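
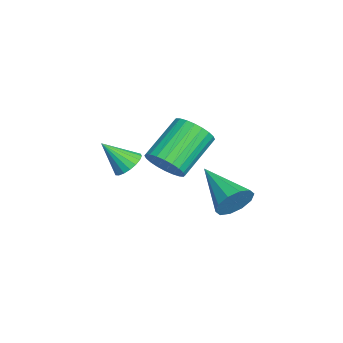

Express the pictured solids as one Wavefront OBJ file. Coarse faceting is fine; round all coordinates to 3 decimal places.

v -1.256 -2.778 -2.225
v -0.585 -2.697 -2.086
v -1.364 -3.782 -1.115
v -0.718 -2.486 -1.908
v -0.957 -2.332 -1.792
v -1.255 -2.267 -1.762
v -1.554 -2.303 -1.824
v -1.794 -2.433 -1.965
v -1.927 -2.631 -2.157
v -1.927 -2.859 -2.363
v -1.795 -3.071 -2.542
v -1.555 -3.225 -2.658
v -1.257 -3.29 -2.688
v -0.958 -3.254 -2.626
v -0.718 -3.124 -2.485
v -0.585 -2.925 -2.292
v -1.902 -1.398 -2.695
v -1.195 -0.866 -2.443
v -2.511 0.31 -1.232
v -3.218 -0.222 -1.485
v -1.311 -0.694 -2.736
v -2.627 0.481 -1.525
v -1.517 -0.629 -3.023
v -2.833 0.546 -1.812
v -1.781 -0.681 -3.26
v -3.098 0.494 -2.049
v -2.064 -0.842 -3.411
v -3.38 0.333 -2.2
v -2.322 -1.088 -3.453
v -3.639 0.087 -2.242
v -2.516 -1.381 -3.38
v -3.833 -0.206 -2.169
v -2.617 -1.677 -3.202
v -3.933 -0.501 -1.992
v -2.609 -1.93 -2.948
v -3.925 -0.754 -1.737
v -2.493 -2.101 -2.655
v -3.809 -0.926 -1.444
v -2.287 -2.166 -2.368
v -3.603 -0.991 -1.157
v -2.022 -2.114 -2.131
v -3.339 -0.939 -0.92
v -1.74 -1.953 -1.98
v -3.056 -0.778 -0.769
v -1.481 -1.707 -1.938
v -2.798 -0.532 -0.727
v -1.287 -1.414 -2.011
v -2.604 -0.239 -0.8
v -1.187 -1.119 -2.188
v -2.503 0.057 -0.978
v 1.846 1.103 -2.376
v 2.326 0.816 -1.763
v 0.194 0.037 -1.584
v 2.116 1.257 -1.607
v 1.803 1.639 -1.744
v 1.506 1.817 -2.123
v 1.34 1.722 -2.599
v 1.366 1.391 -2.989
v 1.576 0.95 -3.146
v 1.889 0.567 -3.009
v 2.185 0.39 -2.63
v 2.352 0.484 -2.154
f 2 1 4
f 2 4 3
f 4 1 5
f 4 5 3
f 5 1 6
f 5 6 3
f 6 1 7
f 6 7 3
f 7 1 8
f 7 8 3
f 8 1 9
f 8 9 3
f 9 1 10
f 9 10 3
f 10 1 11
f 10 11 3
f 11 1 12
f 11 12 3
f 12 1 13
f 12 13 3
f 13 1 14
f 13 14 3
f 14 1 15
f 14 15 3
f 15 1 16
f 15 16 3
f 16 1 2
f 16 2 3
f 18 17 21
f 18 21 19
f 19 21 22
f 19 22 20
f 21 17 23
f 21 23 22
f 22 23 24
f 22 24 20
f 23 17 25
f 23 25 24
f 24 25 26
f 24 26 20
f 25 17 27
f 25 27 26
f 26 27 28
f 26 28 20
f 27 17 29
f 27 29 28
f 28 29 30
f 28 30 20
f 29 17 31
f 29 31 30
f 30 31 32
f 30 32 20
f 31 17 33
f 31 33 32
f 32 33 34
f 32 34 20
f 33 17 35
f 33 35 34
f 34 35 36
f 34 36 20
f 35 17 37
f 35 37 36
f 36 37 38
f 36 38 20
f 37 17 39
f 37 39 38
f 38 39 40
f 38 40 20
f 39 17 41
f 39 41 40
f 40 41 42
f 40 42 20
f 41 17 43
f 41 43 42
f 42 43 44
f 42 44 20
f 43 17 45
f 43 45 44
f 44 45 46
f 44 46 20
f 45 17 47
f 45 47 46
f 46 47 48
f 46 48 20
f 47 17 49
f 47 49 48
f 48 49 50
f 48 50 20
f 49 17 18
f 49 18 50
f 50 18 19
f 50 19 20
f 52 51 54
f 52 54 53
f 54 51 55
f 54 55 53
f 55 51 56
f 55 56 53
f 56 51 57
f 56 57 53
f 57 51 58
f 57 58 53
f 58 51 59
f 58 59 53
f 59 51 60
f 59 60 53
f 60 51 61
f 60 61 53
f 61 51 62
f 61 62 53
f 62 51 52
f 62 52 53



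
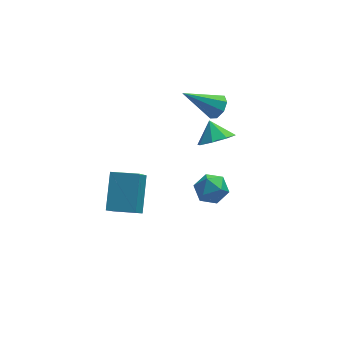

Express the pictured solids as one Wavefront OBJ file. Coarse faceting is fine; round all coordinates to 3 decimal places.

v 3.298 1.997 -2.011
v 4.142 1.875 -1.666
v 3.102 2.743 -1.269
v 4.125 2.369 -2.167
v 3.623 2.646 -2.577
v 2.931 2.542 -2.655
v 2.454 2.12 -2.357
v 2.471 1.625 -1.856
v 2.972 1.349 -1.446
v 3.664 1.452 -1.367
v -2.249 -1.609 -2.308
v -1.83 -0.178 -1.098
v -1.826 -0.815 -3.394
v -1.407 0.616 -2.184
v -1.033 -2.076 -2.176
v -0.614 -0.645 -0.966
v -0.61 -1.282 -3.262
v -0.191 0.149 -2.052
v 1.818 -3.097 1.246
v 2.382 -3.241 0.699
v 1.458 -4.339 1.201
v 2.022 -4.483 0.654
v 2.23 -4.312 1.407
v 2.452 -3.545 1.434
v 1.388 -4.035 0.466
v 1.61 -3.268 0.493
v 2.117 -3.821 0.216
v 2.637 -3.992 0.798
v 1.203 -3.588 1.102
v 1.723 -3.759 1.684
v 3.172 1.352 1.17
v 3.544 1.659 1.621
v 1.628 1.428 2.39
v 3.313 1.982 1.309
v 3 1.936 0.915
v 2.788 1.549 0.671
v 2.801 1.046 0.719
v 3.032 0.723 1.031
v 3.345 0.768 1.425
v 3.557 1.156 1.669
f 2 1 4
f 2 4 3
f 4 1 5
f 4 5 3
f 5 1 6
f 5 6 3
f 6 1 7
f 6 7 3
f 7 1 8
f 7 8 3
f 8 1 9
f 8 9 3
f 9 1 10
f 9 10 3
f 10 1 2
f 10 2 3
f 12 14 11
f 15 12 11
f 11 14 13
f 13 15 11
f 12 18 14
f 16 12 15
f 16 18 12
f 14 18 13
f 17 15 13
f 13 18 17
f 17 16 15
f 18 16 17
f 19 30 24
f 19 24 20
f 19 20 26
f 19 26 29
f 19 29 30
f 20 24 28
f 24 30 23
f 30 29 21
f 29 26 25
f 26 20 27
f 22 28 23
f 22 23 21
f 22 21 25
f 22 25 27
f 22 27 28
f 23 28 24
f 21 23 30
f 25 21 29
f 27 25 26
f 28 27 20
f 32 31 34
f 32 34 33
f 34 31 35
f 34 35 33
f 35 31 36
f 35 36 33
f 36 31 37
f 36 37 33
f 37 31 38
f 37 38 33
f 38 31 39
f 38 39 33
f 39 31 40
f 39 40 33
f 40 31 32
f 40 32 33



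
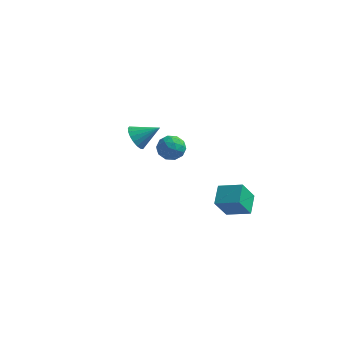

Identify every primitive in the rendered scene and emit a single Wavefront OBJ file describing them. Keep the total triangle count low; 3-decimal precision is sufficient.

v -0.699 -2.606 3.36
v -0.04 -2.754 3.018
v -1.12 -3.706 3.022
v -0.461 -3.854 2.68
v -0.494 -3.812 3.435
v -0.234 -3.132 3.644
v -0.926 -3.328 2.396
v -0.666 -2.648 2.605
v -0.18 -3.2 2.422
v 0.086 -3.499 3.064
v -1.246 -2.961 2.976
v -0.98 -3.26 3.618
v -0.332 -2.584 3.218
v -0.828 -3.876 2.822
v -0.847 -3.852 3.266
v -0.46 -3.939 3.064
v -0.447 -2.806 3.586
v -0.059 -2.893 3.385
v -0.326 -3.515 3.631
v -1.101 -3.567 2.655
v -0.713 -3.654 2.454
v -0.7 -2.521 2.976
v -0.313 -2.608 2.774
v -0.834 -2.945 2.409
v -0.028 -2.932 2.667
v -0.275 -3.579 2.469
v -0.548 -3.27 2.302
v -0.395 -2.87 2.424
v 0.129 -3.108 3.045
v -0.118 -3.755 2.846
v -0.138 -3.73 3.29
v 0.015 -3.331 3.413
v 0.047 -3.37 2.695
v -1.042 -2.705 3.194
v -1.289 -3.352 2.995
v -1.175 -3.129 2.627
v -1.022 -2.73 2.75
v -0.885 -2.881 3.571
v -1.132 -3.528 3.373
v -0.765 -3.59 3.616
v -0.612 -3.19 3.738
v -1.207 -3.09 3.345
v 1 0.708 -4.565
v 0.562 0.056 -3.311
v 0.841 1.803 -4.052
v 0.403 1.151 -2.797
v 2.297 0.689 -4.123
v 1.859 0.037 -2.868
v 2.138 1.784 -3.609
v 1.7 1.132 -2.355
v -4.262 1.883 -0.729
v -3.783 1.587 -1.283
v -3.118 2.317 0.029
v -3.835 1.917 -1.393
v -3.972 2.24 -1.371
v -4.166 2.493 -1.223
v -4.379 2.624 -0.976
v -4.569 2.61 -0.681
v -4.699 2.451 -0.395
v -4.741 2.18 -0.175
v -4.689 1.85 -0.065
v -4.553 1.527 -0.087
v -4.359 1.274 -0.236
v -4.145 1.142 -0.482
v -3.955 1.157 -0.778
v -3.826 1.316 -1.063
f 1 38 17
f 38 12 41
f 17 41 6
f 38 41 17
f 1 17 13
f 17 6 18
f 13 18 2
f 17 18 13
f 1 13 22
f 13 2 23
f 22 23 8
f 13 23 22
f 1 22 34
f 22 8 37
f 34 37 11
f 22 37 34
f 1 34 38
f 34 11 42
f 38 42 12
f 34 42 38
f 2 18 29
f 18 6 32
f 29 32 10
f 18 32 29
f 6 41 19
f 41 12 40
f 19 40 5
f 41 40 19
f 12 42 39
f 42 11 35
f 39 35 3
f 42 35 39
f 11 37 36
f 37 8 24
f 36 24 7
f 37 24 36
f 8 23 28
f 23 2 25
f 28 25 9
f 23 25 28
f 4 30 16
f 30 10 31
f 16 31 5
f 30 31 16
f 4 16 14
f 16 5 15
f 14 15 3
f 16 15 14
f 4 14 21
f 14 3 20
f 21 20 7
f 14 20 21
f 4 21 26
f 21 7 27
f 26 27 9
f 21 27 26
f 4 26 30
f 26 9 33
f 30 33 10
f 26 33 30
f 5 31 19
f 31 10 32
f 19 32 6
f 31 32 19
f 3 15 39
f 15 5 40
f 39 40 12
f 15 40 39
f 7 20 36
f 20 3 35
f 36 35 11
f 20 35 36
f 9 27 28
f 27 7 24
f 28 24 8
f 27 24 28
f 10 33 29
f 33 9 25
f 29 25 2
f 33 25 29
f 44 46 43
f 47 44 43
f 43 46 45
f 45 47 43
f 44 50 46
f 48 44 47
f 48 50 44
f 46 50 45
f 49 47 45
f 45 50 49
f 49 48 47
f 50 48 49
f 52 51 54
f 52 54 53
f 54 51 55
f 54 55 53
f 55 51 56
f 55 56 53
f 56 51 57
f 56 57 53
f 57 51 58
f 57 58 53
f 58 51 59
f 58 59 53
f 59 51 60
f 59 60 53
f 60 51 61
f 60 61 53
f 61 51 62
f 61 62 53
f 62 51 63
f 62 63 53
f 63 51 64
f 63 64 53
f 64 51 65
f 64 65 53
f 65 51 66
f 65 66 53
f 66 51 52
f 66 52 53



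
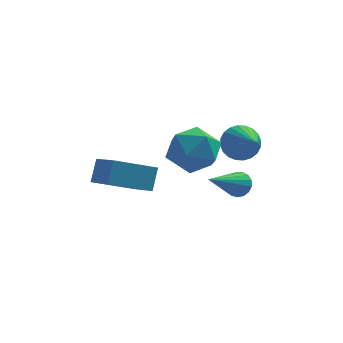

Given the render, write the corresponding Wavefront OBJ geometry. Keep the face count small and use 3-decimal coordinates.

v 2.495 0.353 2.345
v 2.966 0.854 2.846
v 3.065 -0.953 3.115
v 2.684 0.834 3.02
v 2.374 0.741 3.092
v 2.082 0.589 3.05
v 1.853 0.401 2.9
v 1.722 0.206 2.667
v 1.709 0.033 2.384
v 1.815 -0.091 2.095
v 2.025 -0.147 1.844
v 2.306 -0.127 1.67
v 2.616 -0.034 1.598
v 2.908 0.118 1.64
v 3.137 0.306 1.79
v 3.268 0.501 2.024
v 3.282 0.673 2.306
v 3.175 0.797 2.595
v 2.513 3.443 -1.878
v 2.905 3.507 -1.362
v 1.267 2.077 -0.762
v 2.693 3.732 -1.323
v 2.44 3.89 -1.411
v 2.204 3.947 -1.606
v 2.039 3.888 -1.863
v 1.983 3.727 -2.123
v 2.048 3.501 -2.327
v 2.219 3.262 -2.428
v 2.458 3.065 -2.403
v 2.71 2.954 -2.257
v 2.917 2.955 -2.025
v 3.031 3.069 -1.759
v 3.026 3.268 -1.519
v -3.265 0.064 0.261
v -3.068 0.681 1.2
v -1.595 0.744 -0.534
v -1.399 1.36 0.405
v -2.541 -1.04 0.835
v -2.345 -0.424 1.774
v -0.872 -0.361 0.04
v -0.675 0.256 0.979
v -0.353 -1.086 2.354
v 0.218 -0.358 1.608
v 1.182 -1.102 3.512
v 1.753 -0.374 2.766
v 0.825 0.025 3.392
v -0.124 0.035 2.676
v 1.524 -1.495 2.444
v 0.575 -1.485 1.728
v 1.378 -0.611 1.664
v 0.945 0.328 2.249
v 0.455 -1.788 2.871
v 0.022 -0.849 3.456
f 2 1 4
f 2 4 3
f 4 1 5
f 4 5 3
f 5 1 6
f 5 6 3
f 6 1 7
f 6 7 3
f 7 1 8
f 7 8 3
f 8 1 9
f 8 9 3
f 9 1 10
f 9 10 3
f 10 1 11
f 10 11 3
f 11 1 12
f 11 12 3
f 12 1 13
f 12 13 3
f 13 1 14
f 13 14 3
f 14 1 15
f 14 15 3
f 15 1 16
f 15 16 3
f 16 1 17
f 16 17 3
f 17 1 18
f 17 18 3
f 18 1 2
f 18 2 3
f 20 19 22
f 20 22 21
f 22 19 23
f 22 23 21
f 23 19 24
f 23 24 21
f 24 19 25
f 24 25 21
f 25 19 26
f 25 26 21
f 26 19 27
f 26 27 21
f 27 19 28
f 27 28 21
f 28 19 29
f 28 29 21
f 29 19 30
f 29 30 21
f 30 19 31
f 30 31 21
f 31 19 32
f 31 32 21
f 32 19 33
f 32 33 21
f 33 19 20
f 33 20 21
f 35 37 34
f 38 35 34
f 34 37 36
f 36 38 34
f 35 41 37
f 39 35 38
f 39 41 35
f 37 41 36
f 40 38 36
f 36 41 40
f 40 39 38
f 41 39 40
f 42 53 47
f 42 47 43
f 42 43 49
f 42 49 52
f 42 52 53
f 43 47 51
f 47 53 46
f 53 52 44
f 52 49 48
f 49 43 50
f 45 51 46
f 45 46 44
f 45 44 48
f 45 48 50
f 45 50 51
f 46 51 47
f 44 46 53
f 48 44 52
f 50 48 49
f 51 50 43



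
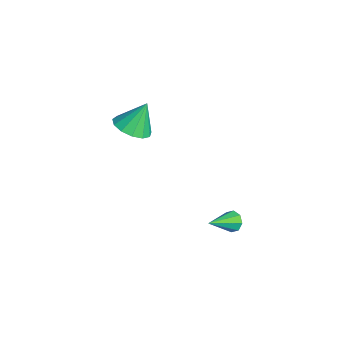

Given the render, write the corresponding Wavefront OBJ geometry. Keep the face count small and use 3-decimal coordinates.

v -3.02 -0.308 0.922
v -2.185 -0.512 1.108
v -3.14 0.368 2.198
v -2.173 -0.074 0.876
v -2.431 0.29 0.659
v -2.876 0.464 0.526
v -3.366 0.393 0.518
v -3.747 0.099 0.638
v -3.897 -0.325 0.848
v -3.769 -0.743 1.082
v -3.403 -1.023 1.265
v -2.915 -1.076 1.339
v -2.461 -0.886 1.28
v -0.737 3.339 -4.218
v -0.447 3.211 -4.643
v -0.183 2.141 -3.482
v -0.249 3.458 -4.389
v -0.337 3.635 -4.035
v -0.659 3.639 -3.788
v -1.026 3.466 -3.793
v -1.224 3.219 -4.047
v -1.136 3.042 -4.401
v -0.814 3.038 -4.648
f 2 1 4
f 2 4 3
f 4 1 5
f 4 5 3
f 5 1 6
f 5 6 3
f 6 1 7
f 6 7 3
f 7 1 8
f 7 8 3
f 8 1 9
f 8 9 3
f 9 1 10
f 9 10 3
f 10 1 11
f 10 11 3
f 11 1 12
f 11 12 3
f 12 1 13
f 12 13 3
f 13 1 2
f 13 2 3
f 15 14 17
f 15 17 16
f 17 14 18
f 17 18 16
f 18 14 19
f 18 19 16
f 19 14 20
f 19 20 16
f 20 14 21
f 20 21 16
f 21 14 22
f 21 22 16
f 22 14 23
f 22 23 16
f 23 14 15
f 23 15 16



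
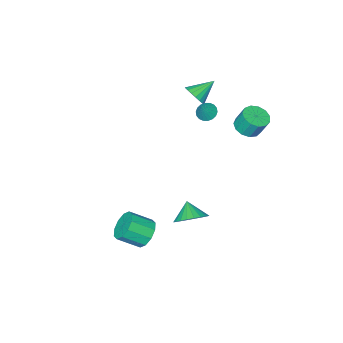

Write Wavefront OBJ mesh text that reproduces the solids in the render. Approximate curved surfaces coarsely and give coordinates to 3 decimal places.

v -3.441 3.727 1.749
v -2.647 3.692 1.907
v -2.845 4.178 3.009
v -3.639 4.213 2.851
v -2.722 4.099 1.714
v -2.92 4.585 2.816
v -3.026 4.388 1.533
v -3.223 4.873 2.634
v -3.461 4.467 1.42
v -3.658 4.952 2.521
v -3.89 4.311 1.411
v -4.087 4.797 2.513
v -4.176 3.97 1.51
v -4.374 4.455 2.612
v -4.229 3.552 1.685
v -4.427 4.037 2.787
v -4.032 3.189 1.88
v -4.23 3.675 2.982
v -3.648 2.998 2.034
v -3.845 3.483 3.135
v -3.197 3.038 2.097
v -3.395 3.523 3.198
v -2.824 3.297 2.05
v -3.022 3.782 3.151
v -2.18 1.805 2.366
v -1.821 1.328 2.243
v -1.56 2.055 3.214
v -1.706 1.529 2.1
v -1.686 1.784 2.01
v -1.763 2.043 1.99
v -1.923 2.256 2.045
v -2.134 2.379 2.163
v -2.354 2.388 2.322
v -2.54 2.282 2.489
v -2.655 2.082 2.632
v -2.675 1.827 2.722
v -2.598 1.567 2.742
v -2.438 1.355 2.687
v -2.227 1.232 2.569
v -2.007 1.222 2.41
v 2.903 3.073 -4.389
v 3.402 2.917 -5.159
v 4.415 2.212 -4.361
v 3.917 2.367 -3.591
v 3.573 3.417 -4.934
v 4.586 2.712 -4.136
v 3.489 3.786 -4.502
v 4.502 3.081 -3.704
v 3.181 3.883 -4.026
v 4.194 3.177 -3.228
v 2.767 3.669 -3.689
v 3.78 2.964 -2.891
v 2.405 3.228 -3.619
v 3.418 2.523 -2.821
v 2.234 2.728 -3.844
v 3.247 2.023 -3.046
v 2.318 2.359 -4.276
v 3.331 1.654 -3.478
v 2.626 2.263 -4.752
v 3.639 1.557 -3.954
v 3.04 2.476 -5.089
v 4.053 1.771 -4.291
v 0.82 4.307 -3.408
v 1.539 3.704 -3.723
v 0.52 3.533 -2.612
v 1.725 3.909 -3.454
v 1.774 4.174 -3.178
v 1.677 4.46 -2.936
v 1.45 4.722 -2.767
v 1.127 4.922 -2.695
v 0.757 5.027 -2.732
v 0.397 5.023 -2.872
v 0.101 4.91 -3.093
v -0.085 4.705 -3.362
v -0.134 4.439 -3.639
v -0.037 4.154 -3.88
v 0.19 3.891 -4.049
v 0.513 3.692 -4.121
v 0.883 3.587 -4.084
v 1.243 3.591 -3.945
v -2.929 -0.196 2.013
v -2.59 0.344 2.445
v -4.191 -0.024 2.787
v -2.724 0.525 2.187
v -2.898 0.564 1.895
v -3.079 0.452 1.626
v -3.229 0.212 1.433
v -3.321 -0.109 1.356
v -3.335 -0.447 1.408
v -3.268 -0.736 1.581
v -3.135 -0.917 1.839
v -2.96 -0.956 2.131
v -2.78 -0.845 2.4
v -2.629 -0.604 2.593
v -2.538 -0.283 2.67
v -2.524 0.055 2.618
f 2 1 5
f 2 5 3
f 3 5 6
f 3 6 4
f 5 1 7
f 5 7 6
f 6 7 8
f 6 8 4
f 7 1 9
f 7 9 8
f 8 9 10
f 8 10 4
f 9 1 11
f 9 11 10
f 10 11 12
f 10 12 4
f 11 1 13
f 11 13 12
f 12 13 14
f 12 14 4
f 13 1 15
f 13 15 14
f 14 15 16
f 14 16 4
f 15 1 17
f 15 17 16
f 16 17 18
f 16 18 4
f 17 1 19
f 17 19 18
f 18 19 20
f 18 20 4
f 19 1 21
f 19 21 20
f 20 21 22
f 20 22 4
f 21 1 23
f 21 23 22
f 22 23 24
f 22 24 4
f 23 1 2
f 23 2 24
f 24 2 3
f 24 3 4
f 26 25 28
f 26 28 27
f 28 25 29
f 28 29 27
f 29 25 30
f 29 30 27
f 30 25 31
f 30 31 27
f 31 25 32
f 31 32 27
f 32 25 33
f 32 33 27
f 33 25 34
f 33 34 27
f 34 25 35
f 34 35 27
f 35 25 36
f 35 36 27
f 36 25 37
f 36 37 27
f 37 25 38
f 37 38 27
f 38 25 39
f 38 39 27
f 39 25 40
f 39 40 27
f 40 25 26
f 40 26 27
f 42 41 45
f 42 45 43
f 43 45 46
f 43 46 44
f 45 41 47
f 45 47 46
f 46 47 48
f 46 48 44
f 47 41 49
f 47 49 48
f 48 49 50
f 48 50 44
f 49 41 51
f 49 51 50
f 50 51 52
f 50 52 44
f 51 41 53
f 51 53 52
f 52 53 54
f 52 54 44
f 53 41 55
f 53 55 54
f 54 55 56
f 54 56 44
f 55 41 57
f 55 57 56
f 56 57 58
f 56 58 44
f 57 41 59
f 57 59 58
f 58 59 60
f 58 60 44
f 59 41 61
f 59 61 60
f 60 61 62
f 60 62 44
f 61 41 42
f 61 42 62
f 62 42 43
f 62 43 44
f 64 63 66
f 64 66 65
f 66 63 67
f 66 67 65
f 67 63 68
f 67 68 65
f 68 63 69
f 68 69 65
f 69 63 70
f 69 70 65
f 70 63 71
f 70 71 65
f 71 63 72
f 71 72 65
f 72 63 73
f 72 73 65
f 73 63 74
f 73 74 65
f 74 63 75
f 74 75 65
f 75 63 76
f 75 76 65
f 76 63 77
f 76 77 65
f 77 63 78
f 77 78 65
f 78 63 79
f 78 79 65
f 79 63 80
f 79 80 65
f 80 63 64
f 80 64 65
f 82 81 84
f 82 84 83
f 84 81 85
f 84 85 83
f 85 81 86
f 85 86 83
f 86 81 87
f 86 87 83
f 87 81 88
f 87 88 83
f 88 81 89
f 88 89 83
f 89 81 90
f 89 90 83
f 90 81 91
f 90 91 83
f 91 81 92
f 91 92 83
f 92 81 93
f 92 93 83
f 93 81 94
f 93 94 83
f 94 81 95
f 94 95 83
f 95 81 96
f 95 96 83
f 96 81 82
f 96 82 83



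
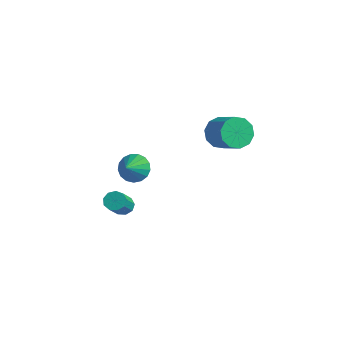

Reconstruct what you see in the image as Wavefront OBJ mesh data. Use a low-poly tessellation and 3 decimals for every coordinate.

v 2.238 -2.46 -0.465
v 2.845 -1.881 0.001
v 2.622 -3.32 0.105
v 2.467 -1.876 0.262
v 2.037 -2.006 0.357
v 1.653 -2.24 0.264
v 1.402 -2.524 0.004
v 1.343 -2.794 -0.364
v 1.489 -2.987 -0.754
v 1.807 -3.059 -1.078
v 2.223 -2.995 -1.262
v 2.643 -2.808 -1.263
v 2.97 -2.541 -1.081
v 3.129 -2.256 -0.757
v 3.084 -2.018 -0.367
v 1.829 3.999 -0.376
v 2.306 4.481 -1.242
v 3.828 4.362 -0.471
v 3.351 3.881 0.396
v 2.123 4.968 -0.806
v 3.644 4.85 -0.034
v 1.827 5.086 -0.205
v 3.349 4.967 0.567
v 1.533 4.788 0.331
v 3.054 4.67 1.102
v 1.351 4.19 0.596
v 2.872 4.071 1.368
v 1.352 3.518 0.491
v 2.874 3.399 1.262
v 1.536 3.03 0.054
v 3.057 2.912 0.826
v 1.831 2.913 -0.547
v 3.353 2.794 0.225
v 2.126 3.21 -1.082
v 3.647 3.092 -0.311
v 2.308 3.809 -1.348
v 3.829 3.69 -0.576
v 1.078 -2.372 -4.112
v 1.527 -1.905 -3.987
v 2.411 -3.121 -2.623
v 1.962 -3.588 -2.748
v 1.172 -1.855 -3.712
v 2.056 -3.071 -2.348
v 0.773 -2.047 -3.625
v 1.657 -3.263 -2.261
v 0.517 -2.391 -3.766
v 1.401 -3.607 -2.401
v 0.523 -2.726 -4.068
v 1.407 -3.942 -2.704
v 0.789 -2.896 -4.391
v 1.673 -4.111 -3.027
v 1.19 -2.82 -4.584
v 2.074 -4.036 -3.22
v 1.539 -2.534 -4.556
v 2.423 -3.75 -3.191
v 1.672 -2.173 -4.32
v 2.556 -3.389 -2.956
f 2 1 4
f 2 4 3
f 4 1 5
f 4 5 3
f 5 1 6
f 5 6 3
f 6 1 7
f 6 7 3
f 7 1 8
f 7 8 3
f 8 1 9
f 8 9 3
f 9 1 10
f 9 10 3
f 10 1 11
f 10 11 3
f 11 1 12
f 11 12 3
f 12 1 13
f 12 13 3
f 13 1 14
f 13 14 3
f 14 1 15
f 14 15 3
f 15 1 2
f 15 2 3
f 17 16 20
f 17 20 18
f 18 20 21
f 18 21 19
f 20 16 22
f 20 22 21
f 21 22 23
f 21 23 19
f 22 16 24
f 22 24 23
f 23 24 25
f 23 25 19
f 24 16 26
f 24 26 25
f 25 26 27
f 25 27 19
f 26 16 28
f 26 28 27
f 27 28 29
f 27 29 19
f 28 16 30
f 28 30 29
f 29 30 31
f 29 31 19
f 30 16 32
f 30 32 31
f 31 32 33
f 31 33 19
f 32 16 34
f 32 34 33
f 33 34 35
f 33 35 19
f 34 16 36
f 34 36 35
f 35 36 37
f 35 37 19
f 36 16 17
f 36 17 37
f 37 17 18
f 37 18 19
f 39 38 42
f 39 42 40
f 40 42 43
f 40 43 41
f 42 38 44
f 42 44 43
f 43 44 45
f 43 45 41
f 44 38 46
f 44 46 45
f 45 46 47
f 45 47 41
f 46 38 48
f 46 48 47
f 47 48 49
f 47 49 41
f 48 38 50
f 48 50 49
f 49 50 51
f 49 51 41
f 50 38 52
f 50 52 51
f 51 52 53
f 51 53 41
f 52 38 54
f 52 54 53
f 53 54 55
f 53 55 41
f 54 38 56
f 54 56 55
f 55 56 57
f 55 57 41
f 56 38 39
f 56 39 57
f 57 39 40
f 57 40 41



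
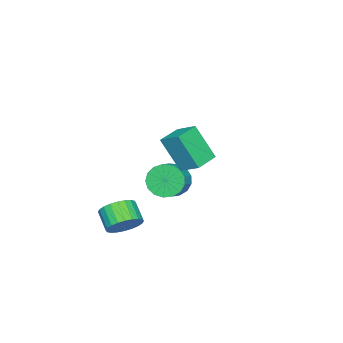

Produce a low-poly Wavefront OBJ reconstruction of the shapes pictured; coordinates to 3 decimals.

v 4.242 0.516 -3.957
v 4.748 0.872 -3.172
v 4.144 0.021 -2.397
v 3.638 -0.336 -3.183
v 4.431 1.1 -3.168
v 3.827 0.248 -2.393
v 4.085 1.239 -3.285
v 3.481 0.387 -2.51
v 3.764 1.268 -3.504
v 3.16 0.416 -2.729
v 3.515 1.182 -3.792
v 2.911 0.331 -3.017
v 3.377 0.995 -4.105
v 2.773 0.143 -3.33
v 3.37 0.735 -4.396
v 2.766 -0.117 -3.621
v 3.497 0.442 -4.62
v 2.893 -0.41 -3.845
v 3.736 0.159 -4.743
v 3.132 -0.692 -3.968
v 4.053 -0.068 -4.747
v 3.449 -0.92 -3.972
v 4.399 -0.207 -4.63
v 3.795 -1.059 -3.855
v 4.72 -0.236 -4.411
v 4.116 -1.088 -3.636
v 4.969 -0.151 -4.123
v 4.365 -1.002 -3.348
v 5.107 0.037 -3.81
v 4.503 -0.815 -3.035
v 5.114 0.297 -3.519
v 4.51 -0.555 -2.744
v 4.987 0.59 -3.295
v 4.383 -0.262 -2.52
v -1.294 -0.056 -3.643
v -0.837 -0.839 -4.248
v 0.19 -0.647 -3.723
v -0.266 0.136 -3.117
v -0.772 -0.407 -4.533
v 0.255 -0.215 -4.008
v -0.827 0.105 -4.614
v 0.201 0.298 -4.089
v -0.988 0.581 -4.473
v 0.039 0.773 -3.947
v -1.22 0.91 -4.141
v -0.192 1.103 -3.616
v -1.468 1.018 -3.695
v -0.441 1.211 -3.17
v -1.677 0.88 -3.237
v -0.649 1.073 -2.712
v -1.797 0.528 -2.872
v -0.77 0.72 -2.347
v -1.803 0.041 -2.684
v -0.775 0.234 -2.158
v -1.691 -0.467 -2.715
v -0.664 -0.275 -2.189
v -1.489 -0.882 -2.959
v -0.462 -0.69 -2.433
v -1.242 -1.107 -3.359
v -0.215 -0.915 -2.834
v -1.007 -1.092 -3.825
v 0.021 -0.899 -3.299
v 2.805 3.866 1.149
v 2.877 2.76 3.014
v 3.033 5.014 1.821
v 3.106 3.908 3.686
v 4.134 3.692 0.994
v 4.207 2.586 2.859
v 4.363 4.84 1.666
v 4.435 3.734 3.531
f 2 1 5
f 2 5 3
f 3 5 6
f 3 6 4
f 5 1 7
f 5 7 6
f 6 7 8
f 6 8 4
f 7 1 9
f 7 9 8
f 8 9 10
f 8 10 4
f 9 1 11
f 9 11 10
f 10 11 12
f 10 12 4
f 11 1 13
f 11 13 12
f 12 13 14
f 12 14 4
f 13 1 15
f 13 15 14
f 14 15 16
f 14 16 4
f 15 1 17
f 15 17 16
f 16 17 18
f 16 18 4
f 17 1 19
f 17 19 18
f 18 19 20
f 18 20 4
f 19 1 21
f 19 21 20
f 20 21 22
f 20 22 4
f 21 1 23
f 21 23 22
f 22 23 24
f 22 24 4
f 23 1 25
f 23 25 24
f 24 25 26
f 24 26 4
f 25 1 27
f 25 27 26
f 26 27 28
f 26 28 4
f 27 1 29
f 27 29 28
f 28 29 30
f 28 30 4
f 29 1 31
f 29 31 30
f 30 31 32
f 30 32 4
f 31 1 33
f 31 33 32
f 32 33 34
f 32 34 4
f 33 1 2
f 33 2 34
f 34 2 3
f 34 3 4
f 36 35 39
f 36 39 37
f 37 39 40
f 37 40 38
f 39 35 41
f 39 41 40
f 40 41 42
f 40 42 38
f 41 35 43
f 41 43 42
f 42 43 44
f 42 44 38
f 43 35 45
f 43 45 44
f 44 45 46
f 44 46 38
f 45 35 47
f 45 47 46
f 46 47 48
f 46 48 38
f 47 35 49
f 47 49 48
f 48 49 50
f 48 50 38
f 49 35 51
f 49 51 50
f 50 51 52
f 50 52 38
f 51 35 53
f 51 53 52
f 52 53 54
f 52 54 38
f 53 35 55
f 53 55 54
f 54 55 56
f 54 56 38
f 55 35 57
f 55 57 56
f 56 57 58
f 56 58 38
f 57 35 59
f 57 59 58
f 58 59 60
f 58 60 38
f 59 35 61
f 59 61 60
f 60 61 62
f 60 62 38
f 61 35 36
f 61 36 62
f 62 36 37
f 62 37 38
f 64 66 63
f 67 64 63
f 63 66 65
f 65 67 63
f 64 70 66
f 68 64 67
f 68 70 64
f 66 70 65
f 69 67 65
f 65 70 69
f 69 68 67
f 70 68 69



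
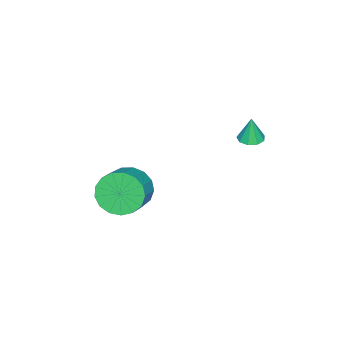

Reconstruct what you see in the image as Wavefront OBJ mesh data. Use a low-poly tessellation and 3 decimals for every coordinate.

v -3.877 2.225 2.775
v -3.417 2.006 2.77
v -3.863 2.235 3.825
v -3.384 2.354 2.767
v -3.582 2.641 2.767
v -3.918 2.734 2.771
v -4.235 2.589 2.777
v -4.385 2.274 2.782
v -4.297 1.936 2.784
v -4.013 1.734 2.781
v -3.665 1.762 2.776
v -3.107 -2.404 -1.418
v -2.714 -2.116 -2.257
v -1.621 -1.868 -1.661
v -2.013 -2.156 -0.822
v -2.898 -1.727 -2.081
v -1.805 -1.48 -1.485
v -3.13 -1.494 -1.754
v -2.036 -1.246 -1.157
v -3.356 -1.469 -1.349
v -2.262 -1.221 -0.753
v -3.525 -1.658 -0.96
v -2.432 -1.411 -0.364
v -3.599 -2.018 -0.677
v -2.505 -1.771 -0.08
v -3.559 -2.466 -0.563
v -2.466 -2.219 0.034
v -3.416 -2.9 -0.645
v -2.323 -2.653 -0.048
v -3.202 -3.221 -0.904
v -2.109 -2.973 -0.307
v -2.967 -3.354 -1.281
v -1.873 -3.106 -0.685
v -2.763 -3.269 -1.69
v -1.669 -3.022 -1.093
v -2.638 -2.986 -2.036
v -1.544 -2.739 -1.439
v -2.62 -2.57 -2.241
v -1.527 -2.323 -1.644
f 2 1 4
f 2 4 3
f 4 1 5
f 4 5 3
f 5 1 6
f 5 6 3
f 6 1 7
f 6 7 3
f 7 1 8
f 7 8 3
f 8 1 9
f 8 9 3
f 9 1 10
f 9 10 3
f 10 1 11
f 10 11 3
f 11 1 2
f 11 2 3
f 13 12 16
f 13 16 14
f 14 16 17
f 14 17 15
f 16 12 18
f 16 18 17
f 17 18 19
f 17 19 15
f 18 12 20
f 18 20 19
f 19 20 21
f 19 21 15
f 20 12 22
f 20 22 21
f 21 22 23
f 21 23 15
f 22 12 24
f 22 24 23
f 23 24 25
f 23 25 15
f 24 12 26
f 24 26 25
f 25 26 27
f 25 27 15
f 26 12 28
f 26 28 27
f 27 28 29
f 27 29 15
f 28 12 30
f 28 30 29
f 29 30 31
f 29 31 15
f 30 12 32
f 30 32 31
f 31 32 33
f 31 33 15
f 32 12 34
f 32 34 33
f 33 34 35
f 33 35 15
f 34 12 36
f 34 36 35
f 35 36 37
f 35 37 15
f 36 12 38
f 36 38 37
f 37 38 39
f 37 39 15
f 38 12 13
f 38 13 39
f 39 13 14
f 39 14 15



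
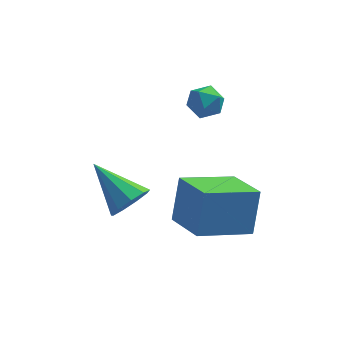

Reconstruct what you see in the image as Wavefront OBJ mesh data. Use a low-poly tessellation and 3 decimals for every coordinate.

v 2.744 -4.357 -3.003
v 2.971 -3.651 -1.451
v 1.92 -2.899 -3.545
v 2.147 -2.194 -1.993
v 4.553 -3.566 -3.627
v 4.78 -2.861 -2.075
v 3.729 -2.109 -4.169
v 3.956 -1.403 -2.617
v 0.559 -2.423 -3.146
v 1.082 -1.794 -3.196
v -0.699 -1.297 -2.114
v 0.73 -1.786 -3.633
v 0.299 -2.077 -3.842
v -0.011 -2.53 -3.726
v -0.054 -2.933 -3.338
v 0.19 -3.098 -2.861
v 0.607 -2.947 -2.517
v 1.002 -2.551 -2.468
v 1.189 -2.096 -2.736
v 3.158 0.363 0.634
v 3.603 0.188 0.103
v 2.357 -0.348 0.197
v 2.802 -0.523 -0.334
v 2.943 -0.733 0.335
v 3.438 -0.294 0.605
v 2.522 0.134 -0.305
v 3.017 0.573 -0.035
v 3.21 0.046 -0.477
v 3.47 -0.49 -0.082
v 2.49 0.33 0.382
v 2.75 -0.206 0.777
f 2 4 1
f 5 2 1
f 1 4 3
f 3 5 1
f 2 8 4
f 6 2 5
f 6 8 2
f 4 8 3
f 7 5 3
f 3 8 7
f 7 6 5
f 8 6 7
f 10 9 12
f 10 12 11
f 12 9 13
f 12 13 11
f 13 9 14
f 13 14 11
f 14 9 15
f 14 15 11
f 15 9 16
f 15 16 11
f 16 9 17
f 16 17 11
f 17 9 18
f 17 18 11
f 18 9 19
f 18 19 11
f 19 9 10
f 19 10 11
f 20 31 25
f 20 25 21
f 20 21 27
f 20 27 30
f 20 30 31
f 21 25 29
f 25 31 24
f 31 30 22
f 30 27 26
f 27 21 28
f 23 29 24
f 23 24 22
f 23 22 26
f 23 26 28
f 23 28 29
f 24 29 25
f 22 24 31
f 26 22 30
f 28 26 27
f 29 28 21



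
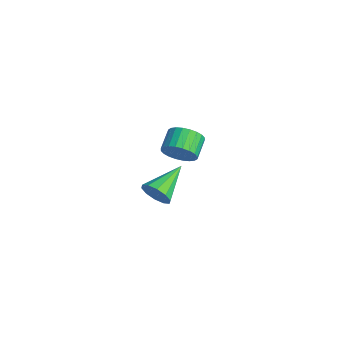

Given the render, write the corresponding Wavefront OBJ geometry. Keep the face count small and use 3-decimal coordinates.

v 1.955 0.496 3.155
v 2.44 0.463 3.877
v 1.67 1.151 4.426
v 1.185 1.184 3.705
v 2.572 0.734 3.721
v 1.801 1.423 4.27
v 2.609 0.969 3.479
v 1.839 1.658 4.029
v 2.547 1.133 3.188
v 1.777 1.821 3.737
v 2.395 1.199 2.892
v 1.625 1.887 3.441
v 2.176 1.158 2.636
v 1.406 1.846 3.185
v 1.923 1.016 2.459
v 1.153 1.704 3.008
v 1.676 0.795 2.388
v 0.905 1.484 2.937
v 1.47 0.529 2.434
v 0.7 1.217 2.983
v 1.339 0.257 2.59
v 0.568 0.946 3.139
v 1.301 0.022 2.831
v 0.531 0.711 3.381
v 1.363 -0.141 3.123
v 0.593 0.547 3.672
v 1.515 -0.207 3.419
v 0.745 0.481 3.968
v 1.734 -0.166 3.675
v 0.964 0.522 4.224
v 1.987 -0.024 3.852
v 1.217 0.664 4.401
v 2.235 0.196 3.923
v 1.464 0.885 4.472
v -1.628 0.818 -2.538
v -1.199 0.707 -1.8
v -2.612 2.562 -1.702
v -0.908 1.022 -2.114
v -0.891 1.259 -2.589
v -1.156 1.327 -3.045
v -1.601 1.202 -3.307
v -2.056 0.929 -3.275
v -2.348 0.614 -2.961
v -2.364 0.377 -2.486
v -2.1 0.309 -2.03
v -1.654 0.434 -1.768
f 2 1 5
f 2 5 3
f 3 5 6
f 3 6 4
f 5 1 7
f 5 7 6
f 6 7 8
f 6 8 4
f 7 1 9
f 7 9 8
f 8 9 10
f 8 10 4
f 9 1 11
f 9 11 10
f 10 11 12
f 10 12 4
f 11 1 13
f 11 13 12
f 12 13 14
f 12 14 4
f 13 1 15
f 13 15 14
f 14 15 16
f 14 16 4
f 15 1 17
f 15 17 16
f 16 17 18
f 16 18 4
f 17 1 19
f 17 19 18
f 18 19 20
f 18 20 4
f 19 1 21
f 19 21 20
f 20 21 22
f 20 22 4
f 21 1 23
f 21 23 22
f 22 23 24
f 22 24 4
f 23 1 25
f 23 25 24
f 24 25 26
f 24 26 4
f 25 1 27
f 25 27 26
f 26 27 28
f 26 28 4
f 27 1 29
f 27 29 28
f 28 29 30
f 28 30 4
f 29 1 31
f 29 31 30
f 30 31 32
f 30 32 4
f 31 1 33
f 31 33 32
f 32 33 34
f 32 34 4
f 33 1 2
f 33 2 34
f 34 2 3
f 34 3 4
f 36 35 38
f 36 38 37
f 38 35 39
f 38 39 37
f 39 35 40
f 39 40 37
f 40 35 41
f 40 41 37
f 41 35 42
f 41 42 37
f 42 35 43
f 42 43 37
f 43 35 44
f 43 44 37
f 44 35 45
f 44 45 37
f 45 35 46
f 45 46 37
f 46 35 36
f 46 36 37



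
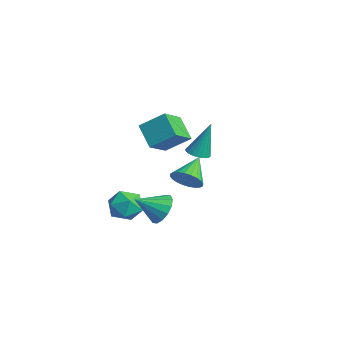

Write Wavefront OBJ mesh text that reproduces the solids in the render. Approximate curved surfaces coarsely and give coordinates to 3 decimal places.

v -0.896 -2.399 -3.12
v -0.258 -1.925 -3.725
v 0.138 -3.635 -2.995
v 0.776 -3.161 -3.6
v 0.604 -2.809 -2.681
v -0.035 -2.045 -2.758
v -0.085 -3.515 -3.962
v -0.724 -2.751 -4.039
v 0.244 -2.615 -4.245
v 0.67 -2.179 -3.453
v -0.79 -3.381 -3.267
v -0.364 -2.945 -2.475
v 1.668 -0.335 -1.241
v 2.292 0.252 -1.32
v 0.772 0.735 -0.379
v 2.107 0.317 -1.592
v 1.855 0.282 -1.811
v 1.575 0.153 -1.943
v 1.309 -0.05 -1.968
v 1.097 -0.296 -1.883
v 0.973 -0.548 -1.699
v 0.955 -0.768 -1.446
v 1.045 -0.921 -1.162
v 1.23 -0.986 -0.889
v 1.482 -0.951 -0.671
v 1.762 -0.822 -0.538
v 2.028 -0.619 -0.513
v 2.24 -0.373 -0.599
v 2.364 -0.121 -0.782
v 2.382 0.099 -1.035
v -2.679 2.262 -2.156
v -2.028 2.392 -2.243
v -2.541 2.918 -0.144
v -2.135 2.621 -2.31
v -2.326 2.795 -2.354
v -2.57 2.888 -2.367
v -2.83 2.885 -2.349
v -3.068 2.788 -2.3
v -3.247 2.61 -2.23
v -3.339 2.38 -2.149
v -3.331 2.131 -2.068
v -3.223 1.902 -2.001
v -3.033 1.728 -1.957
v -2.789 1.636 -1.944
v -2.528 1.638 -1.962
v -2.29 1.736 -2.011
v -2.112 1.913 -2.081
v -2.02 2.144 -2.162
v 3.827 -2.562 -1.532
v 4.169 -2.162 -0.802
v 3.553 -3.798 -0.728
v 3.715 -2.057 -0.796
v 3.291 -2.088 -0.987
v 3.011 -2.245 -1.324
v 2.95 -2.488 -1.717
v 3.123 -2.75 -2.061
v 3.486 -2.962 -2.263
v 3.94 -3.067 -2.269
v 4.363 -3.036 -2.078
v 4.644 -2.879 -1.74
v 4.705 -2.637 -1.347
v 4.531 -2.374 -1.004
v -0.142 -0.634 -0.07
v -1.317 -0.7 0.843
v 0.501 0.448 0.835
v -0.675 0.383 1.748
v 0.575 -1.763 0.772
v -0.601 -1.828 1.685
v 1.217 -0.68 1.677
v 0.042 -0.746 2.59
f 1 12 6
f 1 6 2
f 1 2 8
f 1 8 11
f 1 11 12
f 2 6 10
f 6 12 5
f 12 11 3
f 11 8 7
f 8 2 9
f 4 10 5
f 4 5 3
f 4 3 7
f 4 7 9
f 4 9 10
f 5 10 6
f 3 5 12
f 7 3 11
f 9 7 8
f 10 9 2
f 14 13 16
f 14 16 15
f 16 13 17
f 16 17 15
f 17 13 18
f 17 18 15
f 18 13 19
f 18 19 15
f 19 13 20
f 19 20 15
f 20 13 21
f 20 21 15
f 21 13 22
f 21 22 15
f 22 13 23
f 22 23 15
f 23 13 24
f 23 24 15
f 24 13 25
f 24 25 15
f 25 13 26
f 25 26 15
f 26 13 27
f 26 27 15
f 27 13 28
f 27 28 15
f 28 13 29
f 28 29 15
f 29 13 30
f 29 30 15
f 30 13 14
f 30 14 15
f 32 31 34
f 32 34 33
f 34 31 35
f 34 35 33
f 35 31 36
f 35 36 33
f 36 31 37
f 36 37 33
f 37 31 38
f 37 38 33
f 38 31 39
f 38 39 33
f 39 31 40
f 39 40 33
f 40 31 41
f 40 41 33
f 41 31 42
f 41 42 33
f 42 31 43
f 42 43 33
f 43 31 44
f 43 44 33
f 44 31 45
f 44 45 33
f 45 31 46
f 45 46 33
f 46 31 47
f 46 47 33
f 47 31 48
f 47 48 33
f 48 31 32
f 48 32 33
f 50 49 52
f 50 52 51
f 52 49 53
f 52 53 51
f 53 49 54
f 53 54 51
f 54 49 55
f 54 55 51
f 55 49 56
f 55 56 51
f 56 49 57
f 56 57 51
f 57 49 58
f 57 58 51
f 58 49 59
f 58 59 51
f 59 49 60
f 59 60 51
f 60 49 61
f 60 61 51
f 61 49 62
f 61 62 51
f 62 49 50
f 62 50 51
f 64 66 63
f 67 64 63
f 63 66 65
f 65 67 63
f 64 70 66
f 68 64 67
f 68 70 64
f 66 70 65
f 69 67 65
f 65 70 69
f 69 68 67
f 70 68 69



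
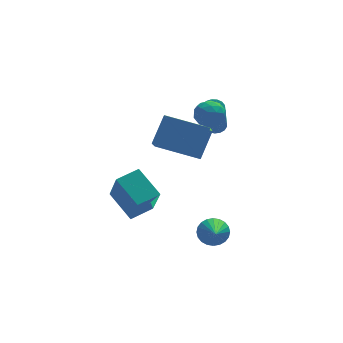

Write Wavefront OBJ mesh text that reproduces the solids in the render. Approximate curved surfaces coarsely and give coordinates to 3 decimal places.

v -1.813 -3.947 -0.036
v -2.395 -2.731 0.767
v -1.855 -2.887 -1.672
v -2.437 -1.67 -0.869
v -0.783 -3.59 0.169
v -1.365 -2.373 0.972
v -0.825 -2.529 -1.467
v -1.407 -1.313 -0.664
v 3.218 2.24 -0.132
v 3.672 2.008 -0.16
v 3.275 1.009 1.643
v 2.822 1.24 1.672
v 3.719 2.213 -0.036
v 3.322 1.214 1.767
v 3.651 2.424 0.066
v 3.254 1.425 1.869
v 3.484 2.593 0.122
v 3.087 1.594 1.926
v 3.256 2.681 0.121
v 2.859 1.681 1.925
v 3.02 2.668 0.062
v 2.623 1.668 1.865
v 2.829 2.557 -0.042
v 2.432 1.557 1.762
v 2.727 2.373 -0.166
v 2.33 1.373 1.637
v 2.738 2.158 -0.283
v 2.341 1.159 1.521
v 2.859 1.963 -0.364
v 2.462 0.963 1.439
v 3.062 1.831 -0.393
v 2.665 0.831 1.411
v 3.301 1.792 -0.362
v 2.904 0.793 1.442
v 3.521 1.856 -0.278
v 3.124 0.857 1.526
v 1.876 0.645 1.789
v 2.398 0.847 2.268
v 2.302 -0.467 1.792
v 2.824 -0.265 2.271
v 2.12 -0.291 2.483
v 1.856 0.396 2.482
v 2.844 -0.016 1.578
v 2.58 0.671 1.577
v 2.996 0.438 2.138
v 2.548 0.268 2.697
v 2.152 0.112 1.363
v 1.704 -0.058 1.922
v 2.099 0.844 2.028
v 2.601 -0.464 2.032
v 2.187 -0.479 2.157
v 2.493 -0.361 2.438
v 1.781 0.579 2.154
v 2.088 0.697 2.435
v 1.925 0.028 2.562
v 2.612 -0.317 1.625
v 2.919 -0.199 1.906
v 2.207 0.741 1.622
v 2.513 0.859 1.903
v 2.775 0.352 1.498
v 2.758 0.722 2.233
v 3.008 0.068 2.235
v 3.02 0.215 1.828
v 2.865 0.619 1.827
v 2.495 0.622 2.562
v 2.745 -0.032 2.563
v 2.331 -0.047 2.688
v 2.176 0.357 2.687
v 2.846 0.381 2.485
v 1.955 0.412 1.497
v 2.205 -0.242 1.498
v 2.524 0.023 1.373
v 2.369 0.427 1.372
v 1.692 0.312 1.825
v 1.942 -0.342 1.827
v 1.835 -0.239 2.233
v 1.68 0.165 2.232
v 1.854 -0.001 1.575
v 1.715 -2.706 -3.33
v 2.382 -2.705 -3.117
v 1.405 -4.134 -2.35
v 2.265 -2.548 -2.927
v 2.064 -2.416 -2.797
v 1.81 -2.327 -2.749
v 1.542 -2.297 -2.789
v 1.3 -2.328 -2.912
v 1.121 -2.418 -3.098
v 1.033 -2.551 -3.32
v 1.048 -2.707 -3.543
v 1.165 -2.864 -3.734
v 1.366 -2.996 -3.863
v 1.62 -3.084 -3.912
v 1.889 -3.115 -3.871
v 2.131 -3.083 -3.749
v 2.309 -2.994 -3.562
v 2.398 -2.861 -3.341
v -0.662 -1.77 1.998
v 0.054 -1.034 3.119
v -0.263 -0.7 1.04
v 0.453 0.036 2.161
v 1.027 -2.776 1.579
v 1.743 -2.04 2.7
v 1.426 -1.706 0.621
v 2.142 -0.97 1.742
f 2 4 1
f 5 2 1
f 1 4 3
f 3 5 1
f 2 8 4
f 6 2 5
f 6 8 2
f 4 8 3
f 7 5 3
f 3 8 7
f 7 6 5
f 8 6 7
f 10 9 13
f 10 13 11
f 11 13 14
f 11 14 12
f 13 9 15
f 13 15 14
f 14 15 16
f 14 16 12
f 15 9 17
f 15 17 16
f 16 17 18
f 16 18 12
f 17 9 19
f 17 19 18
f 18 19 20
f 18 20 12
f 19 9 21
f 19 21 20
f 20 21 22
f 20 22 12
f 21 9 23
f 21 23 22
f 22 23 24
f 22 24 12
f 23 9 25
f 23 25 24
f 24 25 26
f 24 26 12
f 25 9 27
f 25 27 26
f 26 27 28
f 26 28 12
f 27 9 29
f 27 29 28
f 28 29 30
f 28 30 12
f 29 9 31
f 29 31 30
f 30 31 32
f 30 32 12
f 31 9 33
f 31 33 32
f 32 33 34
f 32 34 12
f 33 9 35
f 33 35 34
f 34 35 36
f 34 36 12
f 35 9 10
f 35 10 36
f 36 10 11
f 36 11 12
f 37 74 53
f 74 48 77
f 53 77 42
f 74 77 53
f 37 53 49
f 53 42 54
f 49 54 38
f 53 54 49
f 37 49 58
f 49 38 59
f 58 59 44
f 49 59 58
f 37 58 70
f 58 44 73
f 70 73 47
f 58 73 70
f 37 70 74
f 70 47 78
f 74 78 48
f 70 78 74
f 38 54 65
f 54 42 68
f 65 68 46
f 54 68 65
f 42 77 55
f 77 48 76
f 55 76 41
f 77 76 55
f 48 78 75
f 78 47 71
f 75 71 39
f 78 71 75
f 47 73 72
f 73 44 60
f 72 60 43
f 73 60 72
f 44 59 64
f 59 38 61
f 64 61 45
f 59 61 64
f 40 66 52
f 66 46 67
f 52 67 41
f 66 67 52
f 40 52 50
f 52 41 51
f 50 51 39
f 52 51 50
f 40 50 57
f 50 39 56
f 57 56 43
f 50 56 57
f 40 57 62
f 57 43 63
f 62 63 45
f 57 63 62
f 40 62 66
f 62 45 69
f 66 69 46
f 62 69 66
f 41 67 55
f 67 46 68
f 55 68 42
f 67 68 55
f 39 51 75
f 51 41 76
f 75 76 48
f 51 76 75
f 43 56 72
f 56 39 71
f 72 71 47
f 56 71 72
f 45 63 64
f 63 43 60
f 64 60 44
f 63 60 64
f 46 69 65
f 69 45 61
f 65 61 38
f 69 61 65
f 80 79 82
f 80 82 81
f 82 79 83
f 82 83 81
f 83 79 84
f 83 84 81
f 84 79 85
f 84 85 81
f 85 79 86
f 85 86 81
f 86 79 87
f 86 87 81
f 87 79 88
f 87 88 81
f 88 79 89
f 88 89 81
f 89 79 90
f 89 90 81
f 90 79 91
f 90 91 81
f 91 79 92
f 91 92 81
f 92 79 93
f 92 93 81
f 93 79 94
f 93 94 81
f 94 79 95
f 94 95 81
f 95 79 96
f 95 96 81
f 96 79 80
f 96 80 81
f 98 100 97
f 101 98 97
f 97 100 99
f 99 101 97
f 98 104 100
f 102 98 101
f 102 104 98
f 100 104 99
f 103 101 99
f 99 104 103
f 103 102 101
f 104 102 103



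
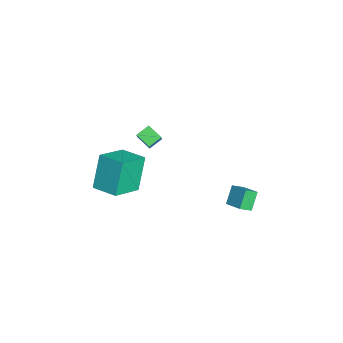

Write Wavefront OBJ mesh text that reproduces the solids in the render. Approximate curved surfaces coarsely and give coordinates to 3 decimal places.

v -0.233 -4.027 -1.869
v -1.141 -3.599 0.055
v 0.758 -2.867 -1.66
v -0.15 -2.439 0.264
v 1.05 -5.281 -0.984
v 0.142 -4.853 0.94
v 2.041 -4.121 -0.775
v 1.133 -3.693 1.149
v 0.233 1.892 -3.819
v -0.482 2.271 -2.906
v -0.026 2.557 -4.298
v -0.741 2.937 -3.385
v 1.121 2.543 -3.395
v 0.406 2.923 -2.482
v 0.862 3.209 -3.874
v 0.147 3.588 -2.961
v 1.173 -2.906 3.393
v 1.662 -2.954 4.025
v 0.779 -2.254 3.747
v 1.268 -2.302 4.379
v 1.792 -2.298 2.961
v 2.281 -2.346 3.593
v 1.398 -1.646 3.315
v 1.887 -1.694 3.947
f 2 4 1
f 5 2 1
f 1 4 3
f 3 5 1
f 2 8 4
f 6 2 5
f 6 8 2
f 4 8 3
f 7 5 3
f 3 8 7
f 7 6 5
f 8 6 7
f 10 12 9
f 13 10 9
f 9 12 11
f 11 13 9
f 10 16 12
f 14 10 13
f 14 16 10
f 12 16 11
f 15 13 11
f 11 16 15
f 15 14 13
f 16 14 15
f 18 20 17
f 21 18 17
f 17 20 19
f 19 21 17
f 18 24 20
f 22 18 21
f 22 24 18
f 20 24 19
f 23 21 19
f 19 24 23
f 23 22 21
f 24 22 23



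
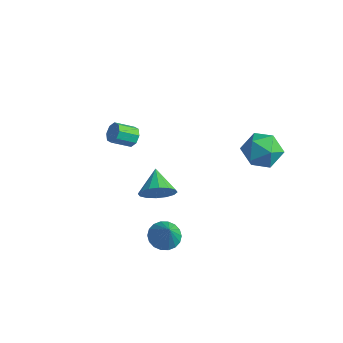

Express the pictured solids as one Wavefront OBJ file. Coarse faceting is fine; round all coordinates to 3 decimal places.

v 3.338 3.33 -1.083
v 3.923 2.441 -0.687
v 2.237 3.259 0.387
v 2.822 2.37 0.783
v 3.302 3.399 0.753
v 3.983 3.443 -0.155
v 2.177 2.257 -0.145
v 2.858 2.301 -1.053
v 3.206 1.778 -0.107
v 3.902 2.484 0.448
v 2.258 3.216 -0.748
v 2.954 3.922 -0.193
v -2.603 -0.234 -0.434
v -2.148 -0.251 -0.043
v -2.702 -1.083 0.565
v -3.157 -1.066 0.174
v -2.472 0.052 0.077
v -3.026 -0.78 0.685
v -2.873 0.188 -0.103
v -3.426 -0.645 0.505
v -3.115 0.076 -0.476
v -3.669 -0.756 0.132
v -3.058 -0.217 -0.825
v -3.612 -1.049 -0.217
v -2.734 -0.52 -0.945
v -3.288 -1.352 -0.337
v -2.334 -0.655 -0.765
v -2.887 -1.488 -0.157
v -2.091 -0.544 -0.392
v -2.645 -1.376 0.216
v 1.141 -2.615 -0.698
v 1.743 -2.5 0.014
v 0.219 -1.725 -0.062
v 1.859 -2.152 -0.305
v 1.782 -1.928 -0.73
v 1.533 -1.888 -1.147
v 1.179 -2.043 -1.443
v 0.815 -2.351 -1.539
v 0.538 -2.73 -1.41
v 0.423 -3.078 -1.09
v 0.499 -3.302 -0.665
v 0.748 -3.342 -0.249
v 1.102 -3.187 0.047
v 1.466 -2.879 0.143
v 2.304 -3.459 -2.655
v 3.024 -3.504 -3.045
v 2.976 -3.861 -1.365
v 3.014 -3.158 -2.932
v 2.864 -2.87 -2.764
v 2.603 -2.7 -2.575
v 2.282 -2.68 -2.401
v 1.966 -2.814 -2.278
v 1.717 -3.076 -2.23
v 1.583 -3.414 -2.266
v 1.593 -3.76 -2.379
v 1.743 -4.048 -2.547
v 2.004 -4.218 -2.736
v 2.325 -4.238 -2.909
v 2.641 -4.104 -3.032
v 2.891 -3.842 -3.081
f 1 12 6
f 1 6 2
f 1 2 8
f 1 8 11
f 1 11 12
f 2 6 10
f 6 12 5
f 12 11 3
f 11 8 7
f 8 2 9
f 4 10 5
f 4 5 3
f 4 3 7
f 4 7 9
f 4 9 10
f 5 10 6
f 3 5 12
f 7 3 11
f 9 7 8
f 10 9 2
f 14 13 17
f 14 17 15
f 15 17 18
f 15 18 16
f 17 13 19
f 17 19 18
f 18 19 20
f 18 20 16
f 19 13 21
f 19 21 20
f 20 21 22
f 20 22 16
f 21 13 23
f 21 23 22
f 22 23 24
f 22 24 16
f 23 13 25
f 23 25 24
f 24 25 26
f 24 26 16
f 25 13 27
f 25 27 26
f 26 27 28
f 26 28 16
f 27 13 29
f 27 29 28
f 28 29 30
f 28 30 16
f 29 13 14
f 29 14 30
f 30 14 15
f 30 15 16
f 32 31 34
f 32 34 33
f 34 31 35
f 34 35 33
f 35 31 36
f 35 36 33
f 36 31 37
f 36 37 33
f 37 31 38
f 37 38 33
f 38 31 39
f 38 39 33
f 39 31 40
f 39 40 33
f 40 31 41
f 40 41 33
f 41 31 42
f 41 42 33
f 42 31 43
f 42 43 33
f 43 31 44
f 43 44 33
f 44 31 32
f 44 32 33
f 46 45 48
f 46 48 47
f 48 45 49
f 48 49 47
f 49 45 50
f 49 50 47
f 50 45 51
f 50 51 47
f 51 45 52
f 51 52 47
f 52 45 53
f 52 53 47
f 53 45 54
f 53 54 47
f 54 45 55
f 54 55 47
f 55 45 56
f 55 56 47
f 56 45 57
f 56 57 47
f 57 45 58
f 57 58 47
f 58 45 59
f 58 59 47
f 59 45 60
f 59 60 47
f 60 45 46
f 60 46 47



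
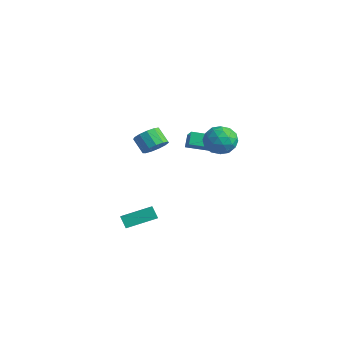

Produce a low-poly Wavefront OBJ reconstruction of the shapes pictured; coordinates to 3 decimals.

v 1.537 2.582 2.736
v 2.066 1.96 3.447
v 0.014 1.9 3.273
v 0.543 1.278 3.984
v 0.5 2.35 4.13
v 1.441 2.772 3.798
v 0.639 1.088 2.922
v 1.58 1.51 2.59
v 1.511 1.037 3.562
v 1.425 1.816 4.308
v 0.655 2.044 2.412
v 0.569 2.823 3.158
v 1.935 2.331 3.045
v 0.145 1.529 3.675
v 0.12 2.159 3.761
v 0.431 1.794 4.179
v 1.567 2.808 3.251
v 1.879 2.442 3.669
v 0.958 2.672 4.07
v 0.201 1.418 3.051
v 0.513 1.052 3.469
v 1.649 2.066 2.541
v 1.96 1.701 2.959
v 1.122 1.188 2.65
v 1.92 1.422 3.53
v 1.025 1.022 3.845
v 1.081 0.91 3.221
v 1.634 1.158 3.026
v 1.869 1.881 3.969
v 0.975 1.48 4.284
v 0.949 2.11 4.37
v 1.502 2.358 4.175
v 1.543 1.338 4.036
v 1.105 2.38 2.436
v 0.211 1.979 2.751
v 0.578 1.502 2.545
v 1.131 1.75 2.35
v 1.055 2.838 2.875
v 0.16 2.438 3.19
v 0.446 2.702 3.694
v 0.999 2.95 3.499
v 0.537 2.522 2.684
v -1.826 -0.539 2.321
v -1.252 -0.424 2.951
v -2.12 -0.466 3.749
v -2.694 -0.581 3.119
v -1.397 0.018 2.816
v -2.265 -0.024 3.614
v -1.679 0.284 2.524
v -2.547 0.242 3.322
v -2.007 0.288 2.168
v -2.875 0.246 2.966
v -2.278 0.029 1.86
v -3.146 -0.013 2.658
v -2.405 -0.41 1.698
v -3.273 -0.452 2.497
v -2.349 -0.889 1.734
v -3.216 -0.931 2.533
v -2.126 -1.258 1.957
v -2.994 -1.3 2.755
v -1.808 -1.398 2.295
v -2.676 -1.44 3.093
v -1.496 -1.266 2.641
v -2.364 -1.308 3.439
v -1.289 -0.903 2.885
v -2.157 -0.945 3.684
v -0.757 -3.465 -2.862
v -1.283 -3.473 -2.157
v 0.004 -1.791 -2.275
v -0.522 -1.799 -1.57
v 0.722 -4.521 -1.77
v 0.196 -4.529 -1.065
v 1.483 -2.847 -1.183
v 0.957 -2.855 -0.478
v -3.758 3.044 0.322
v -2.753 2.573 1.159
v -4.151 3.527 1.065
v -3.146 3.056 1.902
v -2.594 4.704 -0.142
v -1.589 4.233 0.695
v -2.987 5.187 0.601
v -1.982 4.716 1.438
f 1 38 17
f 38 12 41
f 17 41 6
f 38 41 17
f 1 17 13
f 17 6 18
f 13 18 2
f 17 18 13
f 1 13 22
f 13 2 23
f 22 23 8
f 13 23 22
f 1 22 34
f 22 8 37
f 34 37 11
f 22 37 34
f 1 34 38
f 34 11 42
f 38 42 12
f 34 42 38
f 2 18 29
f 18 6 32
f 29 32 10
f 18 32 29
f 6 41 19
f 41 12 40
f 19 40 5
f 41 40 19
f 12 42 39
f 42 11 35
f 39 35 3
f 42 35 39
f 11 37 36
f 37 8 24
f 36 24 7
f 37 24 36
f 8 23 28
f 23 2 25
f 28 25 9
f 23 25 28
f 4 30 16
f 30 10 31
f 16 31 5
f 30 31 16
f 4 16 14
f 16 5 15
f 14 15 3
f 16 15 14
f 4 14 21
f 14 3 20
f 21 20 7
f 14 20 21
f 4 21 26
f 21 7 27
f 26 27 9
f 21 27 26
f 4 26 30
f 26 9 33
f 30 33 10
f 26 33 30
f 5 31 19
f 31 10 32
f 19 32 6
f 31 32 19
f 3 15 39
f 15 5 40
f 39 40 12
f 15 40 39
f 7 20 36
f 20 3 35
f 36 35 11
f 20 35 36
f 9 27 28
f 27 7 24
f 28 24 8
f 27 24 28
f 10 33 29
f 33 9 25
f 29 25 2
f 33 25 29
f 44 43 47
f 44 47 45
f 45 47 48
f 45 48 46
f 47 43 49
f 47 49 48
f 48 49 50
f 48 50 46
f 49 43 51
f 49 51 50
f 50 51 52
f 50 52 46
f 51 43 53
f 51 53 52
f 52 53 54
f 52 54 46
f 53 43 55
f 53 55 54
f 54 55 56
f 54 56 46
f 55 43 57
f 55 57 56
f 56 57 58
f 56 58 46
f 57 43 59
f 57 59 58
f 58 59 60
f 58 60 46
f 59 43 61
f 59 61 60
f 60 61 62
f 60 62 46
f 61 43 63
f 61 63 62
f 62 63 64
f 62 64 46
f 63 43 65
f 63 65 64
f 64 65 66
f 64 66 46
f 65 43 44
f 65 44 66
f 66 44 45
f 66 45 46
f 68 70 67
f 71 68 67
f 67 70 69
f 69 71 67
f 68 74 70
f 72 68 71
f 72 74 68
f 70 74 69
f 73 71 69
f 69 74 73
f 73 72 71
f 74 72 73
f 76 78 75
f 79 76 75
f 75 78 77
f 77 79 75
f 76 82 78
f 80 76 79
f 80 82 76
f 78 82 77
f 81 79 77
f 77 82 81
f 81 80 79
f 82 80 81



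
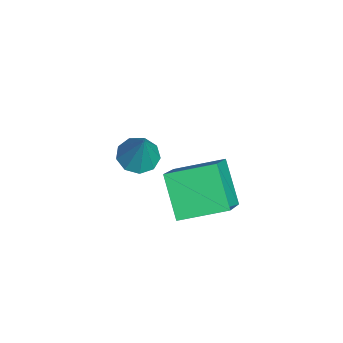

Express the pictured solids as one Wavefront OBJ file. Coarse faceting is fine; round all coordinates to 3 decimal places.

v -1.411 -1.389 -3.463
v -0.657 -1.343 -3.806
v -0.669 -1.151 -1.797
v -0.889 -0.826 -3.777
v -1.365 -0.572 -3.601
v -1.863 -0.701 -3.36
v -2.15 -1.152 -3.168
v -2.091 -1.714 -3.114
v -1.714 -2.124 -3.223
v -1.196 -2.191 -3.445
v -0.778 -1.882 -3.675
v 2.414 0.288 -2.927
v 1.145 -0.138 -1.592
v 2.414 2.108 -2.345
v 1.145 1.681 -1.011
v 3.755 -0.081 -1.769
v 2.486 -0.508 -0.435
v 3.755 1.738 -1.188
v 2.486 1.312 0.147
f 2 1 4
f 2 4 3
f 4 1 5
f 4 5 3
f 5 1 6
f 5 6 3
f 6 1 7
f 6 7 3
f 7 1 8
f 7 8 3
f 8 1 9
f 8 9 3
f 9 1 10
f 9 10 3
f 10 1 11
f 10 11 3
f 11 1 2
f 11 2 3
f 13 15 12
f 16 13 12
f 12 15 14
f 14 16 12
f 13 19 15
f 17 13 16
f 17 19 13
f 15 19 14
f 18 16 14
f 14 19 18
f 18 17 16
f 19 17 18



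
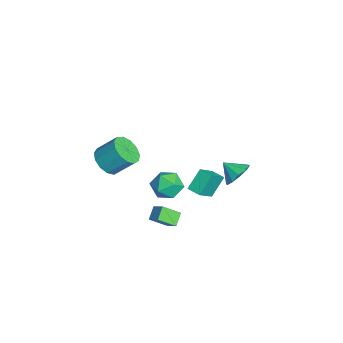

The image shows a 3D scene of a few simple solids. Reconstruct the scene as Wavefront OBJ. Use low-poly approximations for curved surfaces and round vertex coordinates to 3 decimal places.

v 2.014 -1.716 -0.839
v 2.697 -1.286 -0.249
v 2.004 -0.668 -1.591
v 2.687 -0.238 -1.001
v 2.693 -2.082 -1.359
v 3.376 -1.652 -0.769
v 2.683 -1.034 -2.111
v 3.366 -0.604 -1.521
v -0.134 1.298 -1.755
v -0.776 2.12 -0.636
v 0.497 1.906 -1.839
v -0.145 2.728 -0.72
v 0.885 0.412 -0.52
v 0.243 1.234 0.599
v 1.516 1.02 -0.604
v 0.874 1.842 0.515
v -0.77 -0.014 -0.524
v -0.207 0.385 -1.359
v -0.633 -1.625 -1.201
v -0.07 -1.226 -2.036
v 0.368 -1.24 -1.046
v 0.283 -0.245 -0.628
v -1.123 -0.995 -1.932
v -1.208 0 -1.514
v -0.426 -0.222 -2.23
v 0.496 -0.373 -1.682
v -1.336 -0.867 -0.878
v -0.414 -1.018 -0.33
v -2.485 3.984 -2.83
v -1.679 3.965 -2.205
v -3.095 3.156 -2.07
v -2.064 4.425 -2.013
v -2.61 4.717 -2.132
v -3.108 4.729 -2.519
v -3.368 4.457 -3.024
v -3.29 4.004 -3.456
v -2.905 3.543 -3.648
v -2.36 3.251 -3.528
v -1.862 3.239 -3.142
v -1.602 3.512 -2.636
v 1.637 -4.301 3.368
v 2.494 -4.781 3.645
v 2.759 -3.659 4.769
v 1.903 -3.179 4.492
v 2.643 -4.406 3.236
v 2.908 -3.285 4.36
v 2.474 -3.998 2.868
v 2.739 -2.876 3.993
v 2.038 -3.686 2.66
v 2.304 -2.564 3.784
v 1.476 -3.569 2.676
v 1.741 -2.447 3.8
v 0.965 -3.685 2.912
v 1.23 -2.563 4.036
v 0.667 -3.996 3.292
v 0.932 -2.874 4.417
v 0.677 -4.404 3.697
v 0.943 -3.282 4.821
v 0.993 -4.779 3.997
v 1.258 -3.658 5.121
v 1.513 -5.003 4.097
v 1.778 -3.881 5.222
v 2.072 -5.003 3.966
v 2.337 -3.882 5.09
f 2 4 1
f 5 2 1
f 1 4 3
f 3 5 1
f 2 8 4
f 6 2 5
f 6 8 2
f 4 8 3
f 7 5 3
f 3 8 7
f 7 6 5
f 8 6 7
f 10 12 9
f 13 10 9
f 9 12 11
f 11 13 9
f 10 16 12
f 14 10 13
f 14 16 10
f 12 16 11
f 15 13 11
f 11 16 15
f 15 14 13
f 16 14 15
f 17 28 22
f 17 22 18
f 17 18 24
f 17 24 27
f 17 27 28
f 18 22 26
f 22 28 21
f 28 27 19
f 27 24 23
f 24 18 25
f 20 26 21
f 20 21 19
f 20 19 23
f 20 23 25
f 20 25 26
f 21 26 22
f 19 21 28
f 23 19 27
f 25 23 24
f 26 25 18
f 30 29 32
f 30 32 31
f 32 29 33
f 32 33 31
f 33 29 34
f 33 34 31
f 34 29 35
f 34 35 31
f 35 29 36
f 35 36 31
f 36 29 37
f 36 37 31
f 37 29 38
f 37 38 31
f 38 29 39
f 38 39 31
f 39 29 40
f 39 40 31
f 40 29 30
f 40 30 31
f 42 41 45
f 42 45 43
f 43 45 46
f 43 46 44
f 45 41 47
f 45 47 46
f 46 47 48
f 46 48 44
f 47 41 49
f 47 49 48
f 48 49 50
f 48 50 44
f 49 41 51
f 49 51 50
f 50 51 52
f 50 52 44
f 51 41 53
f 51 53 52
f 52 53 54
f 52 54 44
f 53 41 55
f 53 55 54
f 54 55 56
f 54 56 44
f 55 41 57
f 55 57 56
f 56 57 58
f 56 58 44
f 57 41 59
f 57 59 58
f 58 59 60
f 58 60 44
f 59 41 61
f 59 61 60
f 60 61 62
f 60 62 44
f 61 41 63
f 61 63 62
f 62 63 64
f 62 64 44
f 63 41 42
f 63 42 64
f 64 42 43
f 64 43 44



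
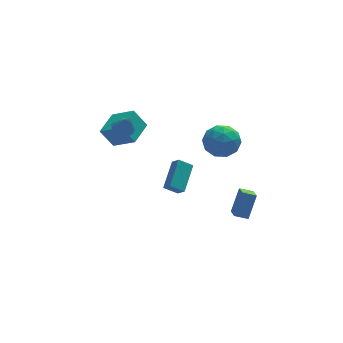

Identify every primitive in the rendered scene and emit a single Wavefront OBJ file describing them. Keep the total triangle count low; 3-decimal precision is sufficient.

v 1.42 -0.462 1.826
v 2.208 -1.42 1.826
v 0.232 -1.44 3.114
v 1.02 -2.398 3.114
v 1.35 -1.323 3.638
v 2.085 -0.718 2.841
v 0.355 -2.142 2.099
v 1.09 -1.537 1.302
v 1.551 -2.458 1.994
v 2.165 -1.952 2.946
v 0.275 -0.908 1.994
v 0.889 -0.402 2.946
v 1.919 -0.855 1.713
v 0.521 -2.005 3.227
v 0.716 -1.373 3.535
v 1.179 -1.936 3.535
v 1.846 -0.443 2.31
v 2.309 -1.006 2.31
v 1.805 -0.949 3.375
v 0.131 -1.854 2.63
v 0.594 -2.417 2.63
v 1.261 -0.924 1.405
v 1.724 -1.487 1.405
v 0.635 -1.911 1.565
v 1.995 -2.028 1.812
v 1.297 -2.603 2.569
v 0.906 -2.453 1.972
v 1.338 -2.097 1.504
v 2.357 -1.731 2.371
v 1.658 -2.306 3.128
v 1.852 -1.674 3.436
v 2.284 -1.318 2.968
v 1.97 -2.341 2.47
v 0.782 -0.554 1.812
v 0.083 -1.129 2.569
v 0.156 -1.542 1.972
v 0.588 -1.186 1.504
v 1.143 -0.257 2.371
v 0.445 -0.832 3.128
v 1.102 -0.763 3.436
v 1.534 -0.407 2.968
v 0.47 -0.519 2.47
v -3.904 2.481 1.792
v -3.392 3.041 1.833
v -3.536 2.059 2.988
v -3.63 3.172 1.952
v -3.909 3.197 2.047
v -4.188 3.114 2.103
v -4.424 2.934 2.112
v -4.58 2.685 2.072
v -4.634 2.405 1.99
v -4.576 2.137 1.878
v -4.416 1.921 1.752
v -4.178 1.79 1.633
v -3.898 1.765 1.538
v -3.619 1.849 1.481
v -3.384 2.028 1.472
v -3.227 2.277 1.512
v -3.174 2.557 1.595
v -3.232 2.825 1.707
v -0.545 2.124 -5.039
v -0.249 1.587 -4.479
v -1.438 2.281 -4.417
v -1.143 1.743 -3.857
v 0.463 3.757 -4.003
v 0.758 3.219 -3.443
v -0.431 3.913 -3.381
v -0.135 3.376 -2.821
v 1.878 -4.965 -2.089
v 1.066 -4.724 -1.817
v 2.025 -3.845 -2.647
v 1.212 -3.603 -2.375
v 2.568 -4.317 -0.605
v 1.755 -4.075 -0.333
v 2.714 -3.196 -1.163
v 1.902 -2.955 -0.891
v -5.08 3.824 0.625
v -3.965 2.731 1.599
v -3.943 5.253 0.927
v -2.828 4.159 1.901
v -4.312 3.481 -0.641
v -3.197 2.387 0.333
v -3.175 4.909 -0.339
v -2.06 3.816 0.635
f 1 38 17
f 38 12 41
f 17 41 6
f 38 41 17
f 1 17 13
f 17 6 18
f 13 18 2
f 17 18 13
f 1 13 22
f 13 2 23
f 22 23 8
f 13 23 22
f 1 22 34
f 22 8 37
f 34 37 11
f 22 37 34
f 1 34 38
f 34 11 42
f 38 42 12
f 34 42 38
f 2 18 29
f 18 6 32
f 29 32 10
f 18 32 29
f 6 41 19
f 41 12 40
f 19 40 5
f 41 40 19
f 12 42 39
f 42 11 35
f 39 35 3
f 42 35 39
f 11 37 36
f 37 8 24
f 36 24 7
f 37 24 36
f 8 23 28
f 23 2 25
f 28 25 9
f 23 25 28
f 4 30 16
f 30 10 31
f 16 31 5
f 30 31 16
f 4 16 14
f 16 5 15
f 14 15 3
f 16 15 14
f 4 14 21
f 14 3 20
f 21 20 7
f 14 20 21
f 4 21 26
f 21 7 27
f 26 27 9
f 21 27 26
f 4 26 30
f 26 9 33
f 30 33 10
f 26 33 30
f 5 31 19
f 31 10 32
f 19 32 6
f 31 32 19
f 3 15 39
f 15 5 40
f 39 40 12
f 15 40 39
f 7 20 36
f 20 3 35
f 36 35 11
f 20 35 36
f 9 27 28
f 27 7 24
f 28 24 8
f 27 24 28
f 10 33 29
f 33 9 25
f 29 25 2
f 33 25 29
f 44 43 46
f 44 46 45
f 46 43 47
f 46 47 45
f 47 43 48
f 47 48 45
f 48 43 49
f 48 49 45
f 49 43 50
f 49 50 45
f 50 43 51
f 50 51 45
f 51 43 52
f 51 52 45
f 52 43 53
f 52 53 45
f 53 43 54
f 53 54 45
f 54 43 55
f 54 55 45
f 55 43 56
f 55 56 45
f 56 43 57
f 56 57 45
f 57 43 58
f 57 58 45
f 58 43 59
f 58 59 45
f 59 43 60
f 59 60 45
f 60 43 44
f 60 44 45
f 62 64 61
f 65 62 61
f 61 64 63
f 63 65 61
f 62 68 64
f 66 62 65
f 66 68 62
f 64 68 63
f 67 65 63
f 63 68 67
f 67 66 65
f 68 66 67
f 70 72 69
f 73 70 69
f 69 72 71
f 71 73 69
f 70 76 72
f 74 70 73
f 74 76 70
f 72 76 71
f 75 73 71
f 71 76 75
f 75 74 73
f 76 74 75
f 78 80 77
f 81 78 77
f 77 80 79
f 79 81 77
f 78 84 80
f 82 78 81
f 82 84 78
f 80 84 79
f 83 81 79
f 79 84 83
f 83 82 81
f 84 82 83



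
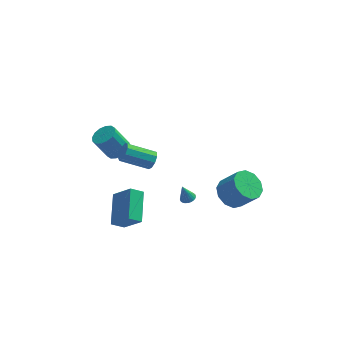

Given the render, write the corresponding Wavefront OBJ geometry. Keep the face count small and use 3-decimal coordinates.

v 3.193 -1.822 0.606
v 4.048 -1.805 -0.038
v 5.042 -2.241 1.271
v 4.187 -2.258 1.914
v 3.974 -1.201 0.22
v 4.968 -1.636 1.529
v 3.601 -0.833 0.624
v 4.595 -1.269 1.933
v 3.073 -0.844 1.022
v 4.067 -1.279 2.331
v 2.591 -1.228 1.261
v 3.584 -1.664 2.569
v 2.338 -1.839 1.249
v 3.332 -2.275 2.558
v 2.412 -2.444 0.991
v 3.406 -2.879 2.3
v 2.785 -2.811 0.587
v 3.779 -3.247 1.896
v 3.313 -2.801 0.189
v 4.307 -3.236 1.498
v 3.796 -2.416 -0.049
v 4.789 -2.852 1.259
v 0.734 -0.23 -1.379
v 1.09 0.103 -1.27
v 0.386 -0.23 -0.241
v 0.941 0.22 -1.316
v 0.76 0.269 -1.371
v 0.575 0.242 -1.428
v 0.415 0.142 -1.477
v 0.303 -0.014 -1.511
v 0.256 -0.202 -1.525
v 0.282 -0.396 -1.517
v 0.377 -0.564 -1.488
v 0.526 -0.681 -1.442
v 0.707 -0.729 -1.387
v 0.892 -0.702 -1.331
v 1.052 -0.603 -1.282
v 1.165 -0.447 -1.248
v 1.211 -0.258 -1.233
v 1.185 -0.065 -1.241
v -3.396 2.781 0.616
v -2.716 3.057 1.005
v -3.585 3.075 2.512
v -4.264 2.799 2.124
v -2.925 3.411 0.88
v -3.794 3.43 2.388
v -3.259 3.597 0.685
v -4.128 3.615 2.192
v -3.631 3.564 0.471
v -4.5 3.582 1.979
v -3.939 3.321 0.297
v -4.808 3.339 1.804
v -4.102 2.933 0.207
v -4.971 2.951 1.715
v -4.075 2.505 0.228
v -4.944 2.523 1.735
v -3.866 2.15 0.352
v -4.735 2.169 1.86
v -3.532 1.965 0.548
v -4.401 1.983 2.055
v -3.16 1.998 0.761
v -4.029 2.016 2.269
v -2.852 2.241 0.936
v -3.721 2.259 2.443
v -2.689 2.629 1.025
v -3.558 2.647 2.533
v -3.909 -2.641 -1.337
v -2.864 -3.29 -0.121
v -3.754 -0.67 -0.418
v -2.709 -1.319 0.798
v -3.131 -2.441 -1.898
v -2.086 -3.09 -0.682
v -2.976 -0.47 -0.979
v -1.931 -1.119 0.237
v -1.394 -0.973 3.208
v -1.122 -0.743 3.751
v -2.835 -0.717 4.596
v -3.106 -0.947 4.052
v -1.246 -0.406 3.489
v -2.959 -0.38 4.334
v -1.44 -0.334 3.095
v -3.152 -0.309 3.94
v -1.611 -0.562 2.754
v -3.324 -0.536 3.599
v -1.681 -0.981 2.625
v -3.394 -0.956 3.47
v -1.617 -1.397 2.768
v -3.329 -1.371 3.613
v -1.448 -1.614 3.118
v -3.16 -1.589 3.963
v -1.253 -1.531 3.509
v -2.966 -1.506 4.354
v -1.125 -1.187 3.759
v -2.837 -1.162 4.604
f 2 1 5
f 2 5 3
f 3 5 6
f 3 6 4
f 5 1 7
f 5 7 6
f 6 7 8
f 6 8 4
f 7 1 9
f 7 9 8
f 8 9 10
f 8 10 4
f 9 1 11
f 9 11 10
f 10 11 12
f 10 12 4
f 11 1 13
f 11 13 12
f 12 13 14
f 12 14 4
f 13 1 15
f 13 15 14
f 14 15 16
f 14 16 4
f 15 1 17
f 15 17 16
f 16 17 18
f 16 18 4
f 17 1 19
f 17 19 18
f 18 19 20
f 18 20 4
f 19 1 21
f 19 21 20
f 20 21 22
f 20 22 4
f 21 1 2
f 21 2 22
f 22 2 3
f 22 3 4
f 24 23 26
f 24 26 25
f 26 23 27
f 26 27 25
f 27 23 28
f 27 28 25
f 28 23 29
f 28 29 25
f 29 23 30
f 29 30 25
f 30 23 31
f 30 31 25
f 31 23 32
f 31 32 25
f 32 23 33
f 32 33 25
f 33 23 34
f 33 34 25
f 34 23 35
f 34 35 25
f 35 23 36
f 35 36 25
f 36 23 37
f 36 37 25
f 37 23 38
f 37 38 25
f 38 23 39
f 38 39 25
f 39 23 40
f 39 40 25
f 40 23 24
f 40 24 25
f 42 41 45
f 42 45 43
f 43 45 46
f 43 46 44
f 45 41 47
f 45 47 46
f 46 47 48
f 46 48 44
f 47 41 49
f 47 49 48
f 48 49 50
f 48 50 44
f 49 41 51
f 49 51 50
f 50 51 52
f 50 52 44
f 51 41 53
f 51 53 52
f 52 53 54
f 52 54 44
f 53 41 55
f 53 55 54
f 54 55 56
f 54 56 44
f 55 41 57
f 55 57 56
f 56 57 58
f 56 58 44
f 57 41 59
f 57 59 58
f 58 59 60
f 58 60 44
f 59 41 61
f 59 61 60
f 60 61 62
f 60 62 44
f 61 41 63
f 61 63 62
f 62 63 64
f 62 64 44
f 63 41 65
f 63 65 64
f 64 65 66
f 64 66 44
f 65 41 42
f 65 42 66
f 66 42 43
f 66 43 44
f 68 70 67
f 71 68 67
f 67 70 69
f 69 71 67
f 68 74 70
f 72 68 71
f 72 74 68
f 70 74 69
f 73 71 69
f 69 74 73
f 73 72 71
f 74 72 73
f 76 75 79
f 76 79 77
f 77 79 80
f 77 80 78
f 79 75 81
f 79 81 80
f 80 81 82
f 80 82 78
f 81 75 83
f 81 83 82
f 82 83 84
f 82 84 78
f 83 75 85
f 83 85 84
f 84 85 86
f 84 86 78
f 85 75 87
f 85 87 86
f 86 87 88
f 86 88 78
f 87 75 89
f 87 89 88
f 88 89 90
f 88 90 78
f 89 75 91
f 89 91 90
f 90 91 92
f 90 92 78
f 91 75 93
f 91 93 92
f 92 93 94
f 92 94 78
f 93 75 76
f 93 76 94
f 94 76 77
f 94 77 78



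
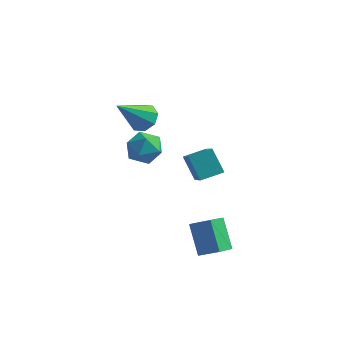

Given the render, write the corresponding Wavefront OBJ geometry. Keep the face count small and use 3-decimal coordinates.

v 1.225 -0.315 0.068
v 0.492 0.077 1.068
v 1.984 0.402 0.344
v 1.252 0.793 1.344
v 2.148 -1.773 1.316
v 1.416 -1.382 2.316
v 2.908 -1.057 1.592
v 2.175 -0.665 2.592
v 2.265 -2.218 -3.204
v 1.506 -1.475 -1.941
v 2.411 -1.181 -3.726
v 1.651 -0.438 -2.463
v 3.189 -2.102 -2.717
v 2.429 -1.359 -1.454
v 3.334 -1.065 -3.239
v 2.575 -0.322 -1.976
v -2.286 1.552 0.908
v -2.03 1.995 0.124
v -1.69 0.265 0.376
v -1.434 0.708 -0.408
v -1.012 0.909 0.403
v -1.38 1.704 0.732
v -2.34 0.556 -0.232
v -2.708 1.351 0.097
v -2.063 1.379 -0.58
v -1.242 1.597 -0.188
v -2.478 0.663 0.688
v -1.657 0.881 1.08
v -3.259 3.913 0.055
v -2.898 3.312 -0.351
v -3.901 2.507 1.565
v -2.52 3.581 0.061
v -2.575 4.044 0.469
v -3.03 4.431 0.635
v -3.62 4.514 0.461
v -3.998 4.245 0.05
v -3.943 3.781 -0.358
v -3.487 3.395 -0.524
f 2 4 1
f 5 2 1
f 1 4 3
f 3 5 1
f 2 8 4
f 6 2 5
f 6 8 2
f 4 8 3
f 7 5 3
f 3 8 7
f 7 6 5
f 8 6 7
f 10 12 9
f 13 10 9
f 9 12 11
f 11 13 9
f 10 16 12
f 14 10 13
f 14 16 10
f 12 16 11
f 15 13 11
f 11 16 15
f 15 14 13
f 16 14 15
f 17 28 22
f 17 22 18
f 17 18 24
f 17 24 27
f 17 27 28
f 18 22 26
f 22 28 21
f 28 27 19
f 27 24 23
f 24 18 25
f 20 26 21
f 20 21 19
f 20 19 23
f 20 23 25
f 20 25 26
f 21 26 22
f 19 21 28
f 23 19 27
f 25 23 24
f 26 25 18
f 30 29 32
f 30 32 31
f 32 29 33
f 32 33 31
f 33 29 34
f 33 34 31
f 34 29 35
f 34 35 31
f 35 29 36
f 35 36 31
f 36 29 37
f 36 37 31
f 37 29 38
f 37 38 31
f 38 29 30
f 38 30 31

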